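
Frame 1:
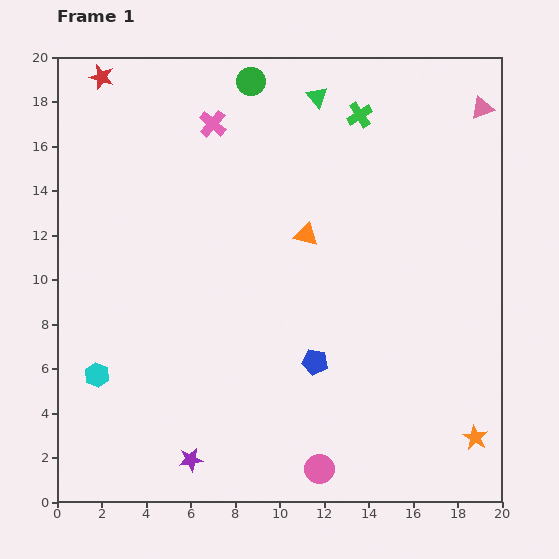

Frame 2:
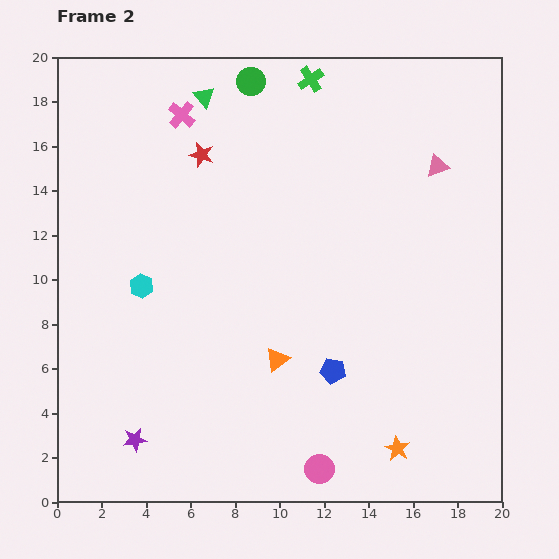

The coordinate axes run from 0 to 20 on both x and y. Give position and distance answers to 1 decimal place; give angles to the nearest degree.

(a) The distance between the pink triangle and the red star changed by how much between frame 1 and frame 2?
-6.6

Distance in frame 1: 17.2. Distance in frame 2: 10.6.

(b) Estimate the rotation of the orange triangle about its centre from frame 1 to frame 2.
51° counter-clockwise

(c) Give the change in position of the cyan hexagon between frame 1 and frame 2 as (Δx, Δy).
(2.0, 4.0)

The cyan hexagon was at (1.8, 5.7) in frame 1 and (3.8, 9.7) in frame 2.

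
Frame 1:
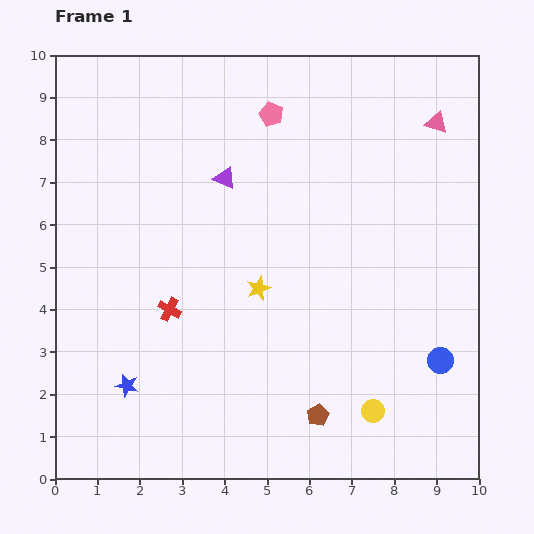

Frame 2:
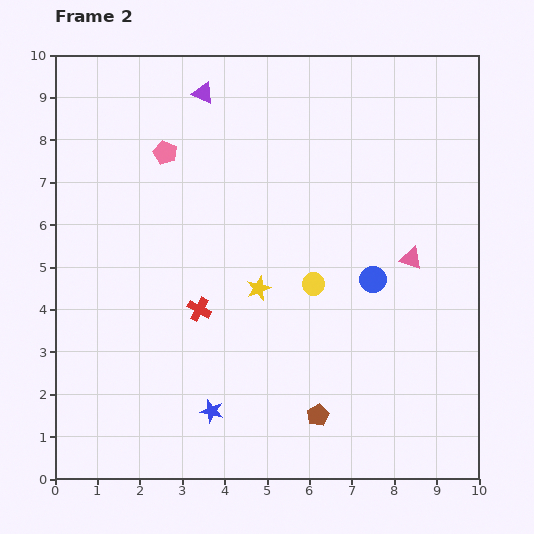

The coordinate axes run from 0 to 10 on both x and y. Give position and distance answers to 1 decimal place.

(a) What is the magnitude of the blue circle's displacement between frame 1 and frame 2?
2.5

The blue circle moved from (9.1, 2.8) to (7.5, 4.7), a distance of √(1.6² + 1.9²) ≈ 2.5.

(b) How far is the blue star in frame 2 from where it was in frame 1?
2.1

The blue star moved from (1.7, 2.2) to (3.7, 1.6), a distance of √(2.0² + 0.6²) ≈ 2.1.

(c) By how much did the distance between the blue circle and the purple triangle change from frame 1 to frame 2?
-0.8

Distance in frame 1: 6.7. Distance in frame 2: 5.9.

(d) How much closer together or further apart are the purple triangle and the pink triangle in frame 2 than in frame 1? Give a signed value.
+1.1

Distance in frame 1: 5.2. Distance in frame 2: 6.3.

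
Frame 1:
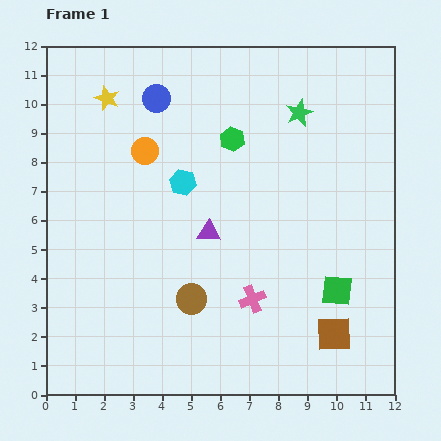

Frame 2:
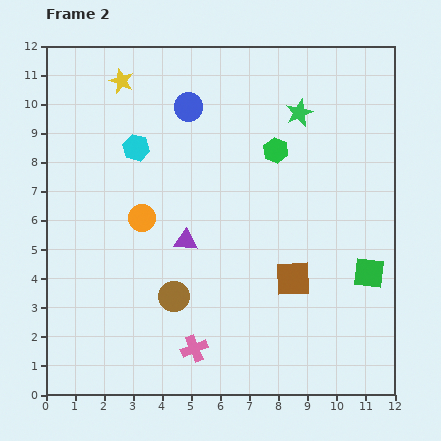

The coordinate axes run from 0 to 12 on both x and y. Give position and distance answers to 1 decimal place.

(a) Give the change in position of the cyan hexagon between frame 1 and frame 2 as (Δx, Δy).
(-1.6, 1.2)

The cyan hexagon was at (4.7, 7.3) in frame 1 and (3.1, 8.5) in frame 2.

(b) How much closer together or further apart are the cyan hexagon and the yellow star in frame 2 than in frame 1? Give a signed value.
-1.5

Distance in frame 1: 3.9. Distance in frame 2: 2.4.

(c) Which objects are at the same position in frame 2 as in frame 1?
the green star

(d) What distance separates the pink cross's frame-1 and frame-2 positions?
2.6

The pink cross moved from (7.1, 3.3) to (5.1, 1.6), a distance of √(2.0² + 1.7²) ≈ 2.6.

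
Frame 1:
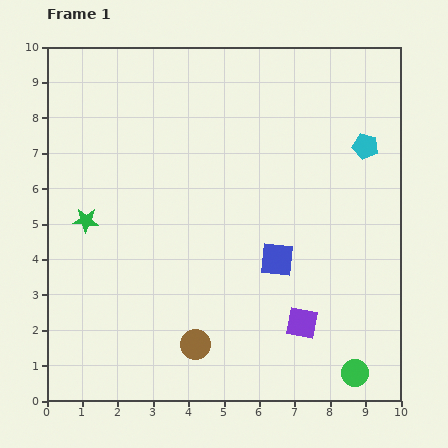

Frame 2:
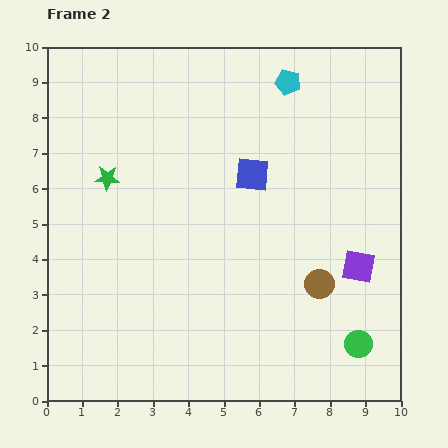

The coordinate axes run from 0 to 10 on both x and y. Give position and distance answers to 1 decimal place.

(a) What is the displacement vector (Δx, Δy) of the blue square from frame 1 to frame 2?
(-0.7, 2.4)

The blue square was at (6.5, 4.0) in frame 1 and (5.8, 6.4) in frame 2.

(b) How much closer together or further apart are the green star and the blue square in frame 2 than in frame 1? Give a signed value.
-1.4

Distance in frame 1: 5.5. Distance in frame 2: 4.1.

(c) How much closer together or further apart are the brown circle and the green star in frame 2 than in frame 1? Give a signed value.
+2.0

Distance in frame 1: 4.7. Distance in frame 2: 6.7.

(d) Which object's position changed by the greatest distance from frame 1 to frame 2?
the brown circle

(moved 3.9; next 2.8)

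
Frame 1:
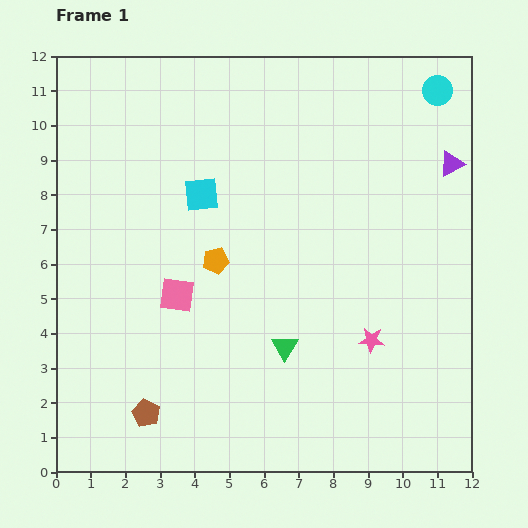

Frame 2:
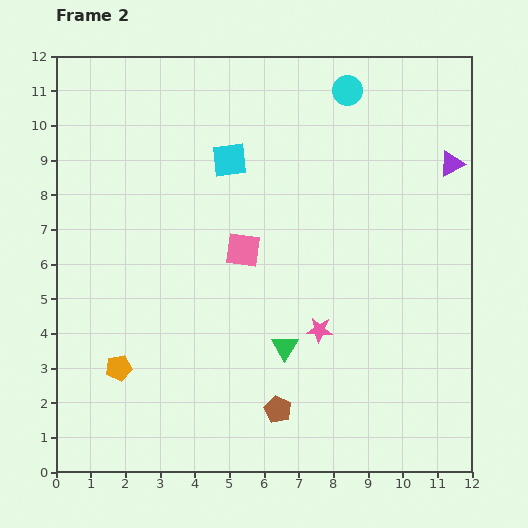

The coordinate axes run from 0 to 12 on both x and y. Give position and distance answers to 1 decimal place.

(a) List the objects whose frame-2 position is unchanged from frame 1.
the green triangle, the purple triangle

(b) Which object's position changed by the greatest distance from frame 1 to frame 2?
the orange pentagon

(moved 4.2; next 3.8)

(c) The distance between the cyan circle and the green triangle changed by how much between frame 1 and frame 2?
-1.0

Distance in frame 1: 8.6. Distance in frame 2: 7.6.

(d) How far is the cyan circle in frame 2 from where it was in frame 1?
2.6

The cyan circle moved from (11.0, 11.0) to (8.4, 11.0), a distance of √(2.6² + 0.0²) ≈ 2.6.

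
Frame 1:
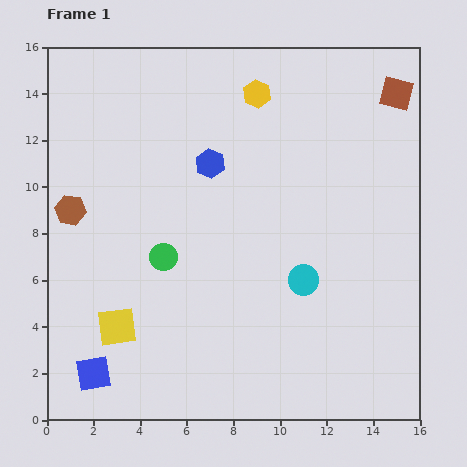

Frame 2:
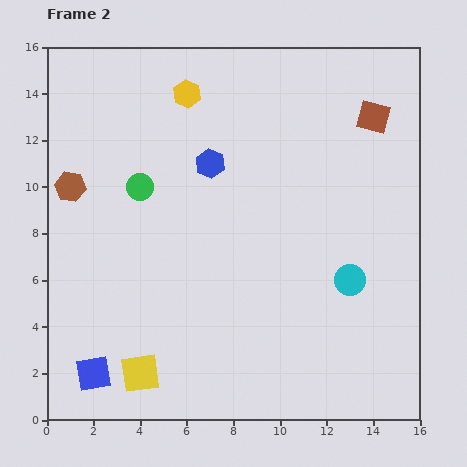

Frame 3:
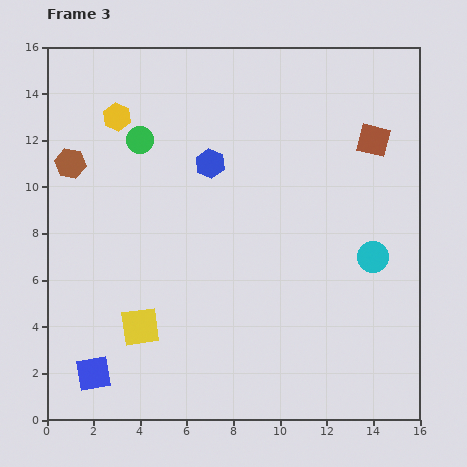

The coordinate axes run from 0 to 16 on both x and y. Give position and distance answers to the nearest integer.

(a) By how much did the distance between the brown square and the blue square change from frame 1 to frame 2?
-2

Distance in frame 1: 18. Distance in frame 2: 16.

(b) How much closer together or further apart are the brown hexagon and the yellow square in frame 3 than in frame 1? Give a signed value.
+3

Distance in frame 1: 5. Distance in frame 3: 8.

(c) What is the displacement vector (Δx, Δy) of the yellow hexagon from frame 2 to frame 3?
(-3, -1)

The yellow hexagon was at (6, 14) in frame 2 and (3, 13) in frame 3.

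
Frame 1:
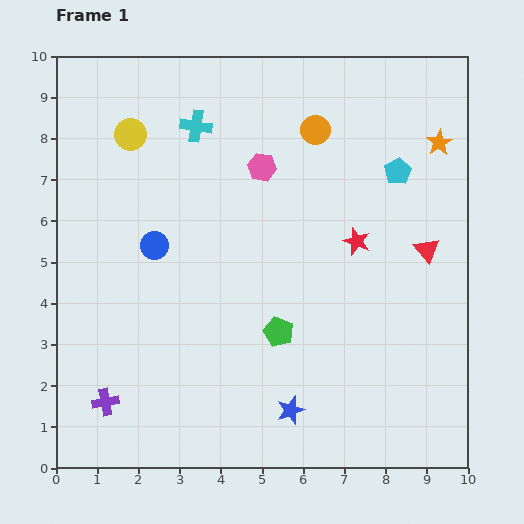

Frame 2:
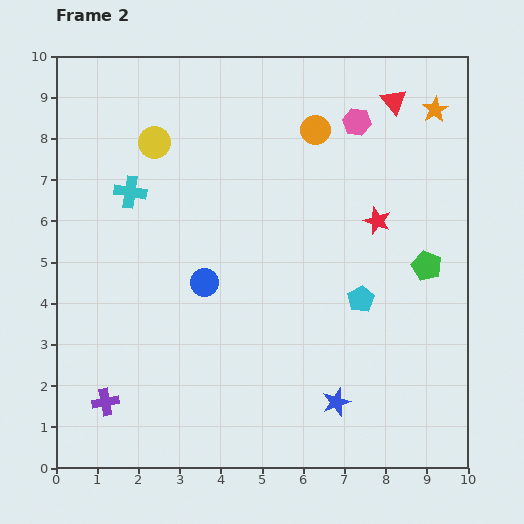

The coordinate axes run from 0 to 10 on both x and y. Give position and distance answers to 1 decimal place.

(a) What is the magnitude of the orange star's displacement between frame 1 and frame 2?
0.8

The orange star moved from (9.3, 7.9) to (9.2, 8.7), a distance of √(0.1² + 0.8²) ≈ 0.8.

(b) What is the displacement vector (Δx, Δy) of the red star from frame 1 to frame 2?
(0.5, 0.5)

The red star was at (7.3, 5.5) in frame 1 and (7.8, 6.0) in frame 2.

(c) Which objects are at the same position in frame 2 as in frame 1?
the purple cross, the orange circle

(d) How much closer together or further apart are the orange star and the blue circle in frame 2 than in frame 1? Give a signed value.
-0.3

Distance in frame 1: 7.3. Distance in frame 2: 7.0.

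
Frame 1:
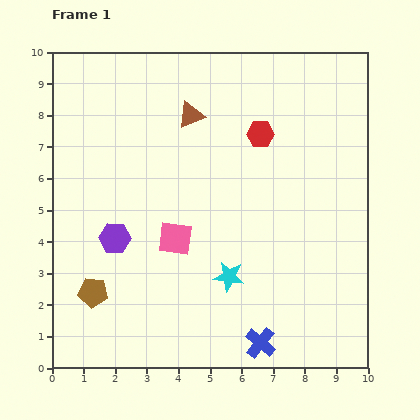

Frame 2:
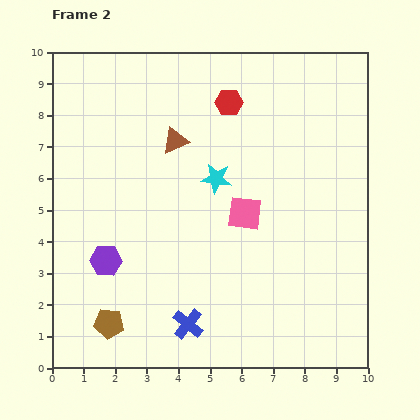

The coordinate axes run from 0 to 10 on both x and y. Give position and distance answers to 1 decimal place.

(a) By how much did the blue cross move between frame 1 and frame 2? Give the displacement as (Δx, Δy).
(-2.3, 0.6)

The blue cross was at (6.6, 0.8) in frame 1 and (4.3, 1.4) in frame 2.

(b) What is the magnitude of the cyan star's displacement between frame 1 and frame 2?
3.1

The cyan star moved from (5.6, 2.9) to (5.2, 6.0), a distance of √(0.4² + 3.1²) ≈ 3.1.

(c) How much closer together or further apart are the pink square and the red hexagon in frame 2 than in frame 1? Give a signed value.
-0.8

Distance in frame 1: 4.3. Distance in frame 2: 3.5.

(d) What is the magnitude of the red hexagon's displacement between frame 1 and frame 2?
1.4

The red hexagon moved from (6.6, 7.4) to (5.6, 8.4), a distance of √(1.0² + 1.0²) ≈ 1.4.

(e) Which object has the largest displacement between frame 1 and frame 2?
the cyan star

(moved 3.1; next 2.4)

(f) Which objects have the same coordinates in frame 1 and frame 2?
none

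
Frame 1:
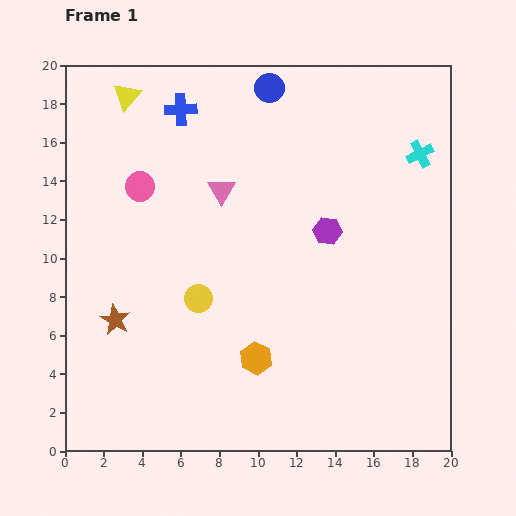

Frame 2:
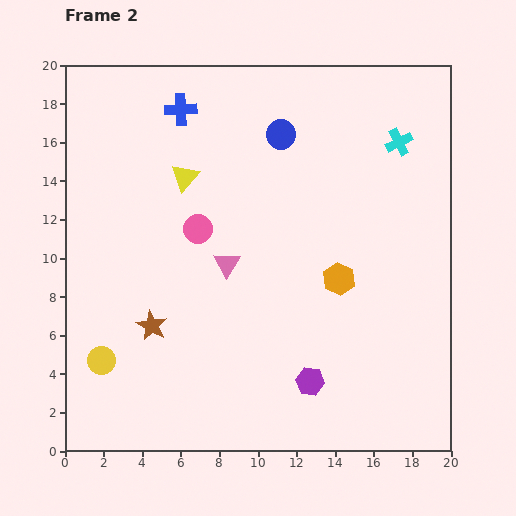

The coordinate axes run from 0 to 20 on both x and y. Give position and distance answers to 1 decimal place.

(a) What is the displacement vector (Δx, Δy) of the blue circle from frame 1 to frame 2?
(0.6, -2.4)

The blue circle was at (10.6, 18.8) in frame 1 and (11.2, 16.4) in frame 2.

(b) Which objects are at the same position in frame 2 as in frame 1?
the blue cross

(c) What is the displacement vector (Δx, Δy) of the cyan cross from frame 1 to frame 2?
(-1.1, 0.6)

The cyan cross was at (18.4, 15.4) in frame 1 and (17.3, 16.0) in frame 2.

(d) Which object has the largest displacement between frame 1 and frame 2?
the purple hexagon

(moved 7.9; next 5.9)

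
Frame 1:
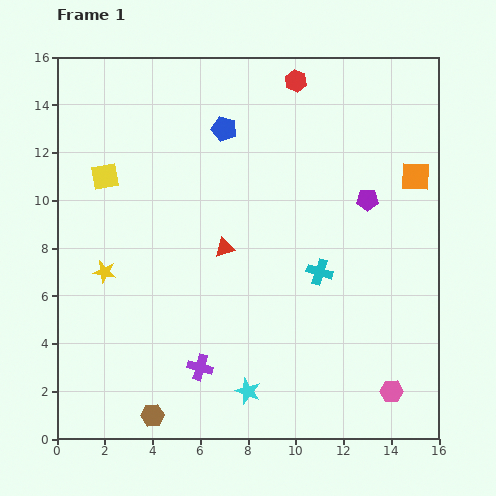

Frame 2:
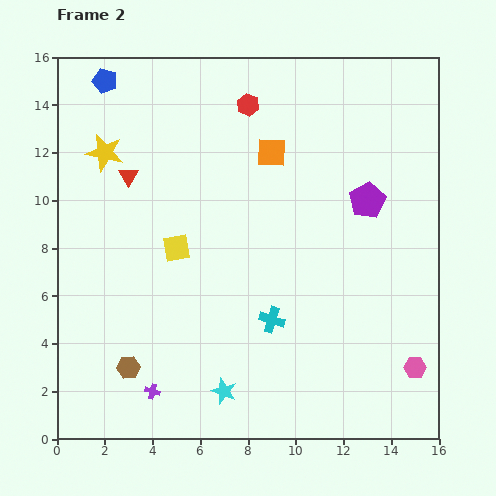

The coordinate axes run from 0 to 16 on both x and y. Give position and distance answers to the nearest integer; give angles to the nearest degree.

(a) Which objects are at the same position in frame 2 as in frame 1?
the purple pentagon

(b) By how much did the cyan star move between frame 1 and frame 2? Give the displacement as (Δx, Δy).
(-1, 0)

The cyan star was at (8, 2) in frame 1 and (7, 2) in frame 2.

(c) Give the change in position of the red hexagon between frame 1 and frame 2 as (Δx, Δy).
(-2, -1)

The red hexagon was at (10, 15) in frame 1 and (8, 14) in frame 2.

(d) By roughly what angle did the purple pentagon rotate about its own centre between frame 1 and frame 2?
29° counter-clockwise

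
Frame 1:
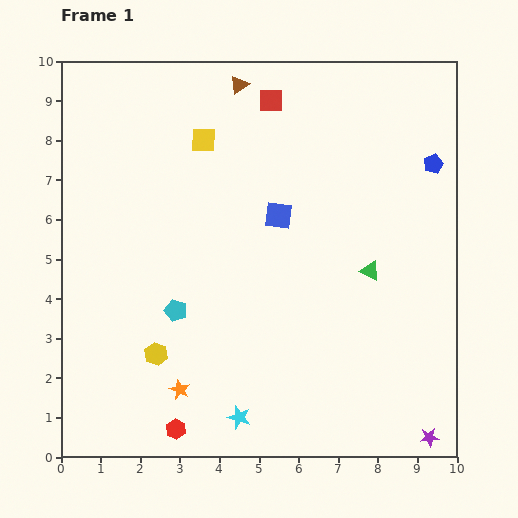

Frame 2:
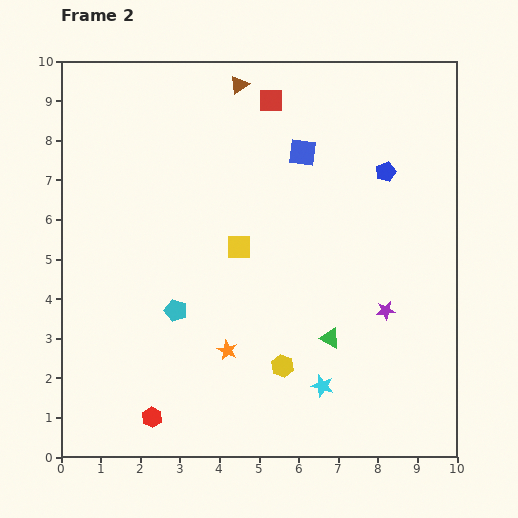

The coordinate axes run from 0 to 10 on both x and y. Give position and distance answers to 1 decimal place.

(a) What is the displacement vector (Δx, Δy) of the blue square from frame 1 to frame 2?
(0.6, 1.6)

The blue square was at (5.5, 6.1) in frame 1 and (6.1, 7.7) in frame 2.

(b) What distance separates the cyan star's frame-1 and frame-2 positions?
2.2

The cyan star moved from (4.5, 1.0) to (6.6, 1.8), a distance of √(2.1² + 0.8²) ≈ 2.2.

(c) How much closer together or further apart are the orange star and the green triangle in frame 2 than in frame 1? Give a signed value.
-3.1

Distance in frame 1: 5.7. Distance in frame 2: 2.6.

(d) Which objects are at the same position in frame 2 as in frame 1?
the red square, the brown triangle, the cyan pentagon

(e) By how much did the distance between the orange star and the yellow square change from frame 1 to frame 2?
-3.7

Distance in frame 1: 6.3. Distance in frame 2: 2.6.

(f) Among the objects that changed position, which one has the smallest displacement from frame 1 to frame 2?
the red hexagon

(moved 0.7)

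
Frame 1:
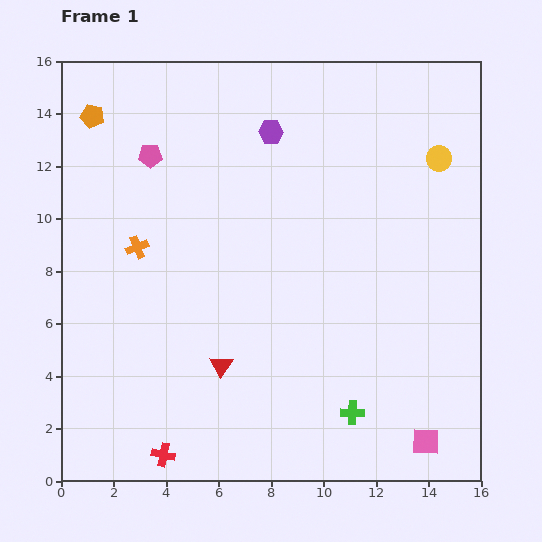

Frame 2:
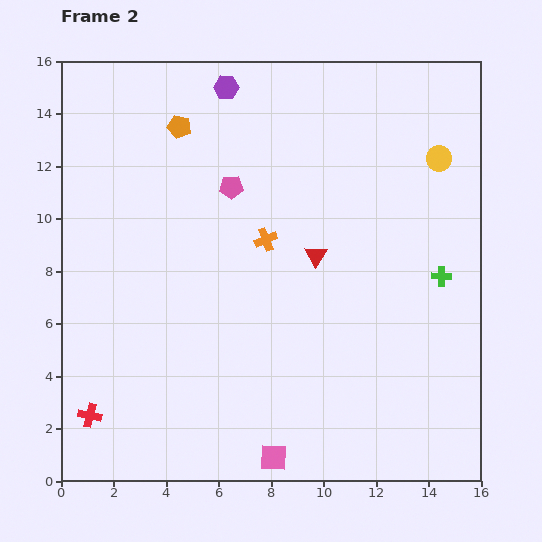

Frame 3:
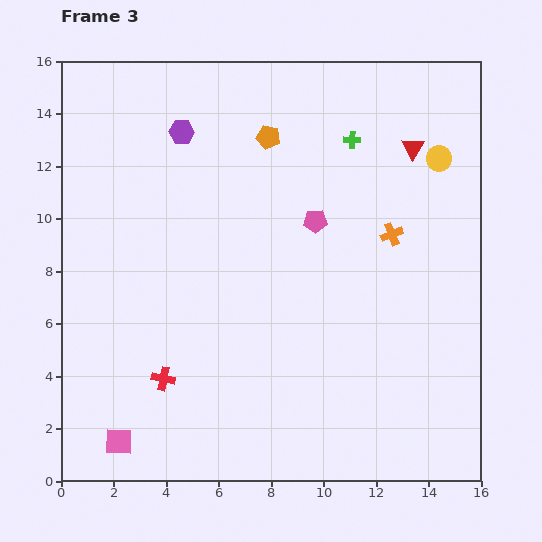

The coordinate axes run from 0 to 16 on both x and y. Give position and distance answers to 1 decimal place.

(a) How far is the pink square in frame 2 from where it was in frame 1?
5.8

The pink square moved from (13.9, 1.5) to (8.1, 0.9), a distance of √(5.8² + 0.6²) ≈ 5.8.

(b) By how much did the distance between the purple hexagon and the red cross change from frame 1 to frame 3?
-3.6

Distance in frame 1: 13.0. Distance in frame 3: 9.4.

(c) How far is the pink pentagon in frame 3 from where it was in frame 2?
3.5

The pink pentagon moved from (6.5, 11.2) to (9.7, 9.9), a distance of √(3.2² + 1.3²) ≈ 3.5.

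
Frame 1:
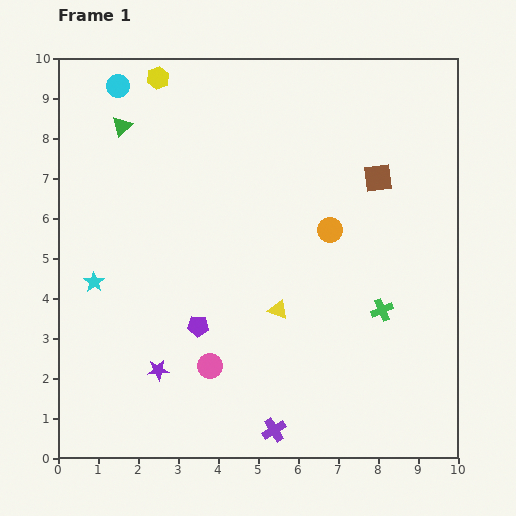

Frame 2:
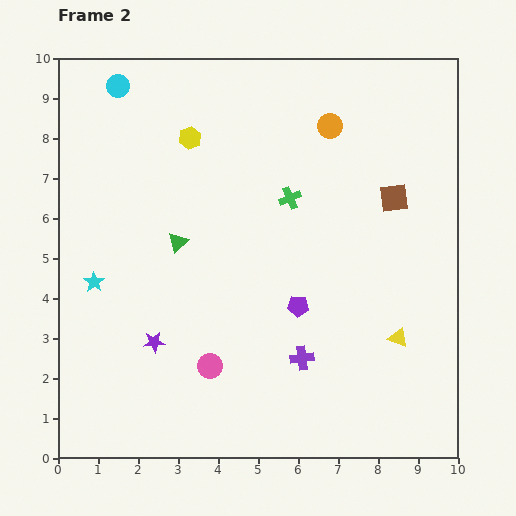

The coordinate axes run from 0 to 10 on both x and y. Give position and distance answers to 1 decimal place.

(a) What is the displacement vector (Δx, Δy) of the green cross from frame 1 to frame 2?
(-2.3, 2.8)

The green cross was at (8.1, 3.7) in frame 1 and (5.8, 6.5) in frame 2.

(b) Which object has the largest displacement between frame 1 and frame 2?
the green cross

(moved 3.6; next 3.2)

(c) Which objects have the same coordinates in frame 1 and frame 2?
the pink circle, the cyan circle, the cyan star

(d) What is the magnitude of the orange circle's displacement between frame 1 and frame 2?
2.6

The orange circle moved from (6.8, 5.7) to (6.8, 8.3), a distance of √(0.0² + 2.6²) ≈ 2.6.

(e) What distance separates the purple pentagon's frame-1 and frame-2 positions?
2.5

The purple pentagon moved from (3.5, 3.3) to (6.0, 3.8), a distance of √(2.5² + 0.5²) ≈ 2.5.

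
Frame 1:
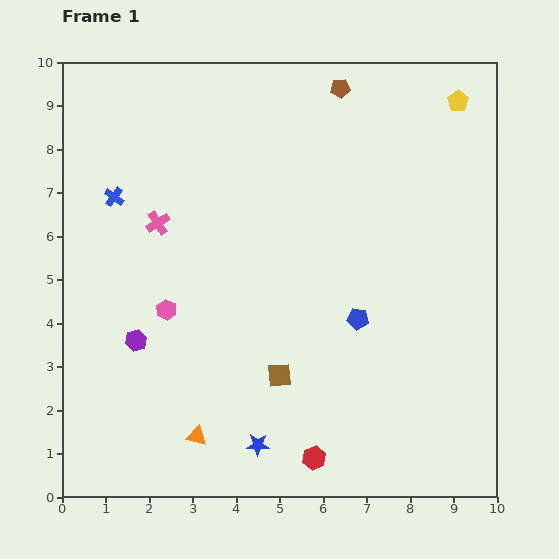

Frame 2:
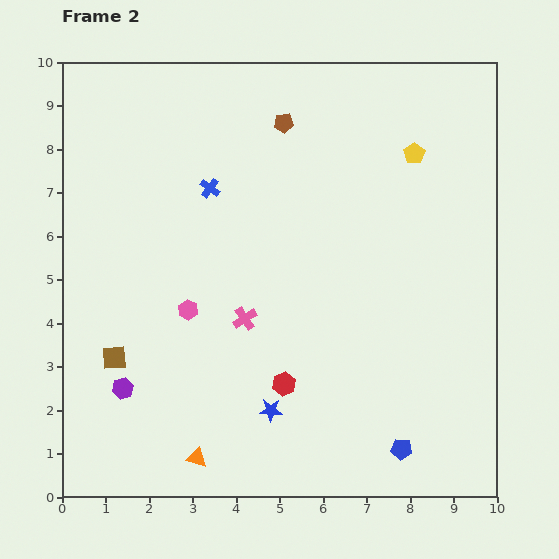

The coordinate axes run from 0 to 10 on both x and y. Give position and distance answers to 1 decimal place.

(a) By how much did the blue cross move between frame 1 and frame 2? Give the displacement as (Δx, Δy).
(2.2, 0.2)

The blue cross was at (1.2, 6.9) in frame 1 and (3.4, 7.1) in frame 2.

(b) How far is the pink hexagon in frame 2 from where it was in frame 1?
0.5

The pink hexagon moved from (2.4, 4.3) to (2.9, 4.3), a distance of √(0.5² + 0.0²) ≈ 0.5.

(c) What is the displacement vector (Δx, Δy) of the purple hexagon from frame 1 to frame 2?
(-0.3, -1.1)

The purple hexagon was at (1.7, 3.6) in frame 1 and (1.4, 2.5) in frame 2.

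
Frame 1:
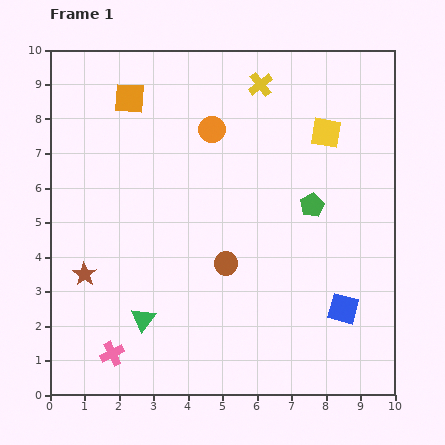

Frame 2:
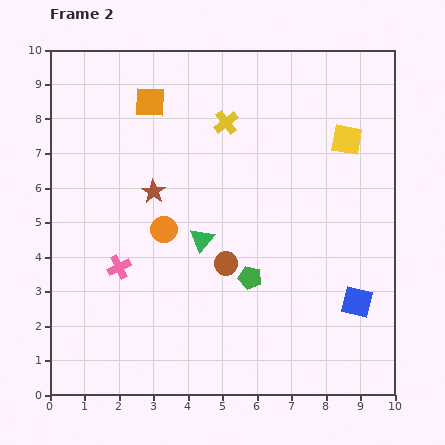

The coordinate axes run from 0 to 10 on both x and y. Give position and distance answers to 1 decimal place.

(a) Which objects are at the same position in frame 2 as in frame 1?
the brown circle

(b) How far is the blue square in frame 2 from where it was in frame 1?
0.4

The blue square moved from (8.5, 2.5) to (8.9, 2.7), a distance of √(0.4² + 0.2²) ≈ 0.4.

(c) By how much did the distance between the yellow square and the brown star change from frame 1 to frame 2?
-2.3

Distance in frame 1: 8.1. Distance in frame 2: 5.8.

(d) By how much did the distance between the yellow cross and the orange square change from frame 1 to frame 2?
-1.5

Distance in frame 1: 3.8. Distance in frame 2: 2.3.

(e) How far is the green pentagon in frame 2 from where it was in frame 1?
2.8

The green pentagon moved from (7.6, 5.5) to (5.8, 3.4), a distance of √(1.8² + 2.1²) ≈ 2.8.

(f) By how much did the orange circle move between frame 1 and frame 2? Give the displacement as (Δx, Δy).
(-1.4, -2.9)

The orange circle was at (4.7, 7.7) in frame 1 and (3.3, 4.8) in frame 2.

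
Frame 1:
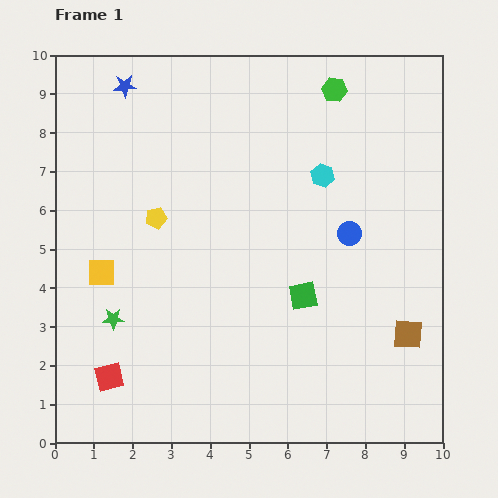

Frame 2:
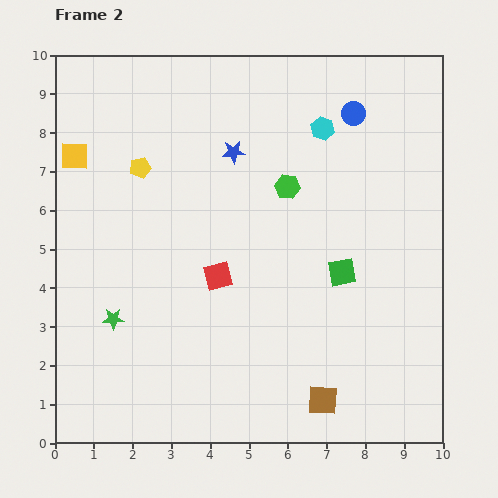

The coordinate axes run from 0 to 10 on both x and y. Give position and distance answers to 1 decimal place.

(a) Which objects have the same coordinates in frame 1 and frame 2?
the green star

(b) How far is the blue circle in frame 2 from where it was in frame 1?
3.1

The blue circle moved from (7.6, 5.4) to (7.7, 8.5), a distance of √(0.1² + 3.1²) ≈ 3.1.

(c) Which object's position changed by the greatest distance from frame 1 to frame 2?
the red square

(moved 3.8; next 3.3)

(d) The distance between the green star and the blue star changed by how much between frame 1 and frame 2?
-0.7

Distance in frame 1: 6.0. Distance in frame 2: 5.3.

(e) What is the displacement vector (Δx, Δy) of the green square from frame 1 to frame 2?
(1.0, 0.6)

The green square was at (6.4, 3.8) in frame 1 and (7.4, 4.4) in frame 2.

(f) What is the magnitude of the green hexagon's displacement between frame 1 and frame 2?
2.8

The green hexagon moved from (7.2, 9.1) to (6.0, 6.6), a distance of √(1.2² + 2.5²) ≈ 2.8.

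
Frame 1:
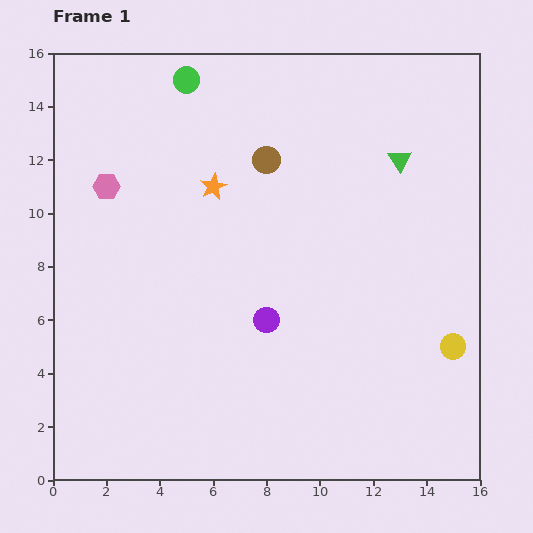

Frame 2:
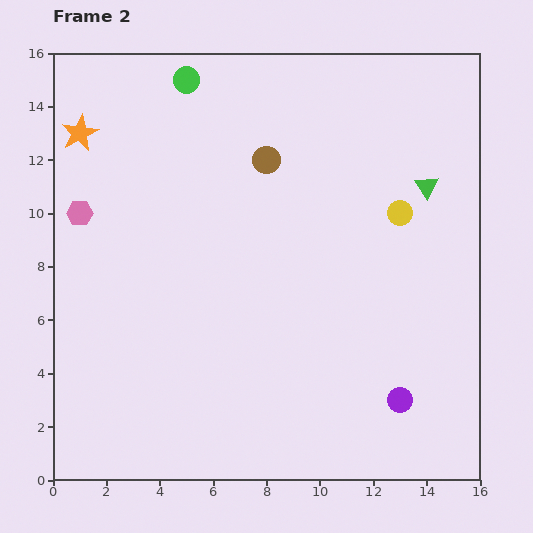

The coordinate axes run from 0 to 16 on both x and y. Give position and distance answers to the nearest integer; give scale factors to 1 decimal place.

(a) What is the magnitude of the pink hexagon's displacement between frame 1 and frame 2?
1

The pink hexagon moved from (2, 11) to (1, 10), a distance of √(1² + 1²) ≈ 1.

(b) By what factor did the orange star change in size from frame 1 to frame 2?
1.4×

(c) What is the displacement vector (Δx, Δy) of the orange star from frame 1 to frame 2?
(-5, 2)

The orange star was at (6, 11) in frame 1 and (1, 13) in frame 2.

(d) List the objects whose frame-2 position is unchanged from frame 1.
the green circle, the brown circle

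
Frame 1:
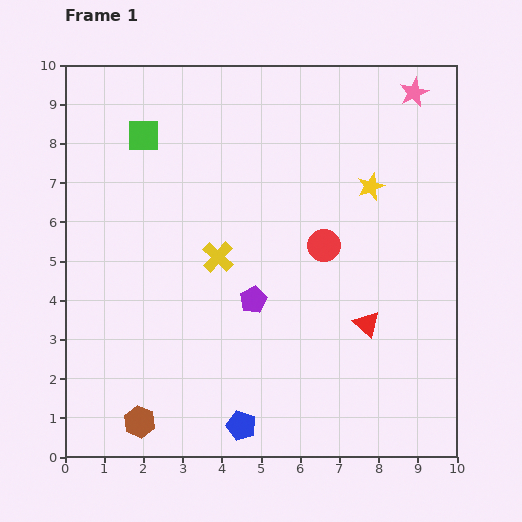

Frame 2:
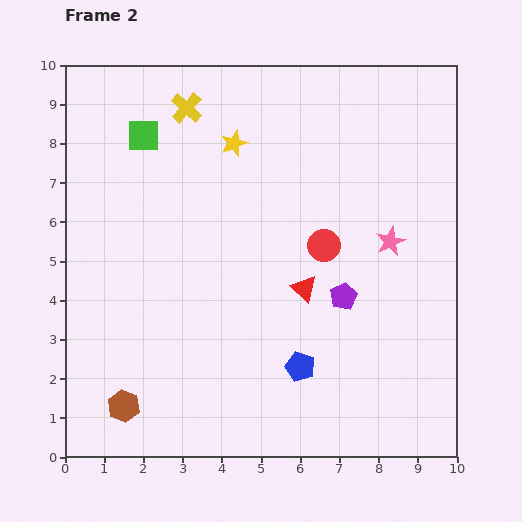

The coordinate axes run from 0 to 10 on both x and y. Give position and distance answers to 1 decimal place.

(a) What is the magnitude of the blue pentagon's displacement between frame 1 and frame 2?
2.1

The blue pentagon moved from (4.5, 0.8) to (6.0, 2.3), a distance of √(1.5² + 1.5²) ≈ 2.1.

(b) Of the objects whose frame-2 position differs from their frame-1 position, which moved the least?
the brown hexagon

(moved 0.6)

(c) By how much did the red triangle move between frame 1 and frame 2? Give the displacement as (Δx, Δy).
(-1.6, 0.9)

The red triangle was at (7.7, 3.4) in frame 1 and (6.1, 4.3) in frame 2.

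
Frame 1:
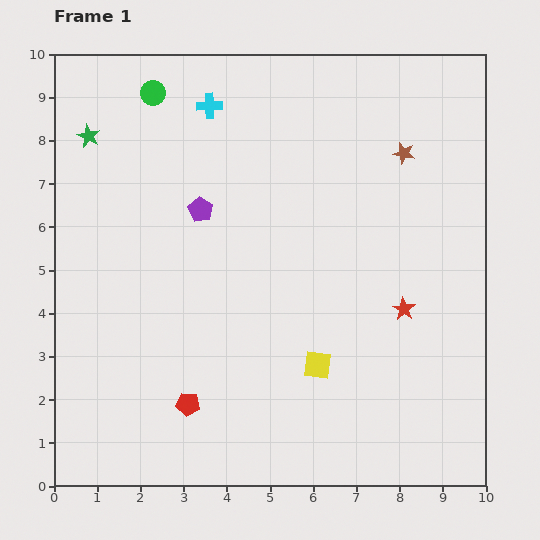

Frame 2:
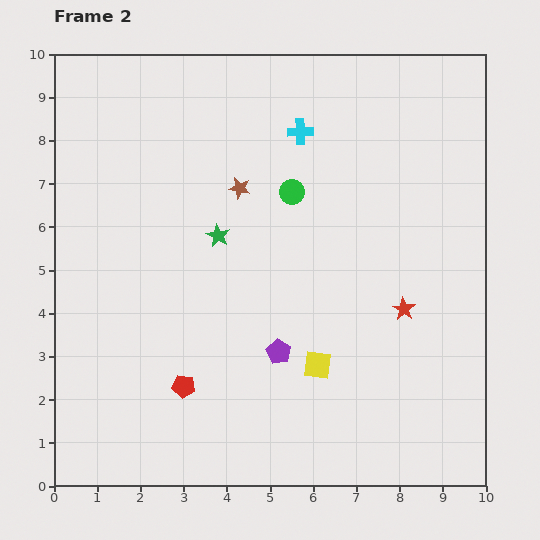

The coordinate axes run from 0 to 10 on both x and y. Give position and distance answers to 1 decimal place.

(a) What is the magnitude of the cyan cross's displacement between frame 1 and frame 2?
2.2

The cyan cross moved from (3.6, 8.8) to (5.7, 8.2), a distance of √(2.1² + 0.6²) ≈ 2.2.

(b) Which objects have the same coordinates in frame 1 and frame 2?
the yellow square, the red star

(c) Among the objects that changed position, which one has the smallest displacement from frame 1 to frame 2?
the red pentagon

(moved 0.4)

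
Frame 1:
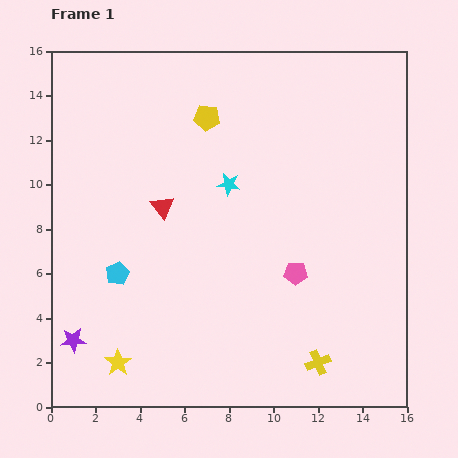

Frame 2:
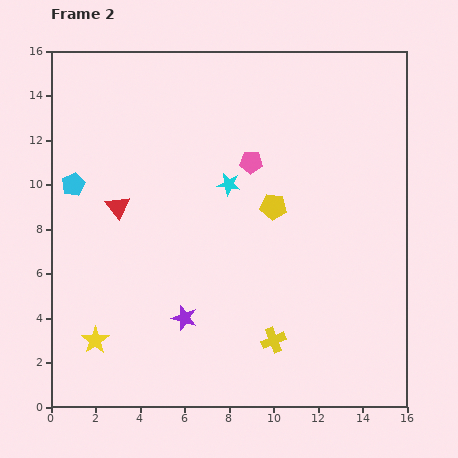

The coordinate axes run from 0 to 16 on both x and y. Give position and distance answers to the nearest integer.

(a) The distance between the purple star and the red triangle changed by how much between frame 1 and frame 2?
-1

Distance in frame 1: 7. Distance in frame 2: 6.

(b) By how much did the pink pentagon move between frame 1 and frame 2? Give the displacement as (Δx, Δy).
(-2, 5)

The pink pentagon was at (11, 6) in frame 1 and (9, 11) in frame 2.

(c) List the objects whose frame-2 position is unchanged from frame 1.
the cyan star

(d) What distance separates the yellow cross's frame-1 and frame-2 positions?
2

The yellow cross moved from (12, 2) to (10, 3), a distance of √(2² + 1²) ≈ 2.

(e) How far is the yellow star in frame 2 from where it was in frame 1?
1

The yellow star moved from (3, 2) to (2, 3), a distance of √(1² + 1²) ≈ 1.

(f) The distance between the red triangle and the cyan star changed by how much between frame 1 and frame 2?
+2

Distance in frame 1: 3. Distance in frame 2: 5.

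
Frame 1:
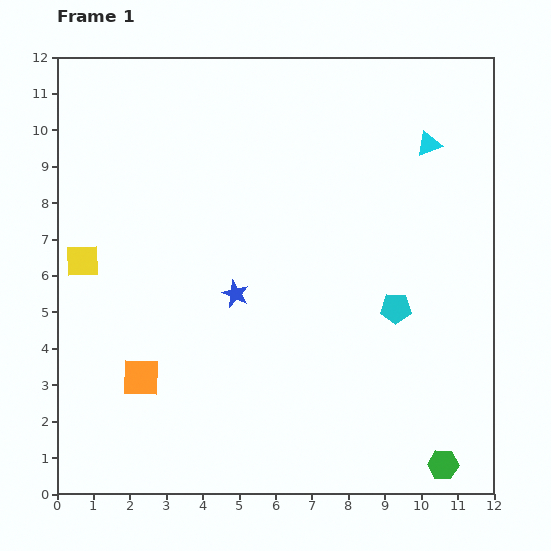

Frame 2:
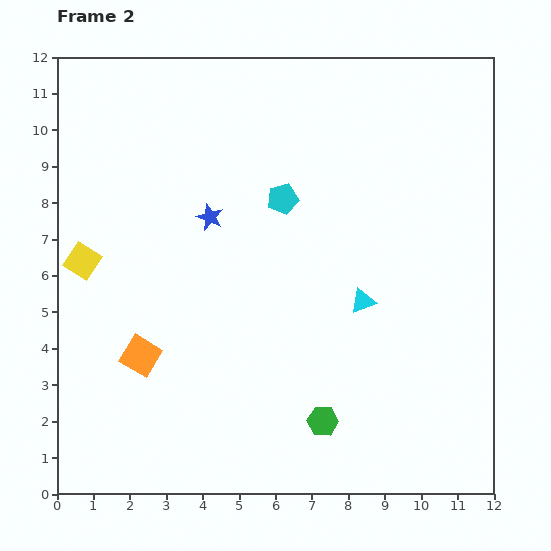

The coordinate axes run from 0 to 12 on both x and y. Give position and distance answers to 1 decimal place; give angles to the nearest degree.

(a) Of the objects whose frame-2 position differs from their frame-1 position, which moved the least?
the orange square

(moved 0.6)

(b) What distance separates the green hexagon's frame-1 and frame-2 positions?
3.5

The green hexagon moved from (10.6, 0.8) to (7.3, 2.0), a distance of √(3.3² + 1.2²) ≈ 3.5.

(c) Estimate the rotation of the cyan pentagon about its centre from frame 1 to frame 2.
15° counter-clockwise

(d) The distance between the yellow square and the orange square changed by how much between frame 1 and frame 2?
-0.5

Distance in frame 1: 3.6. Distance in frame 2: 3.1.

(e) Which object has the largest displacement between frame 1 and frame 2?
the cyan triangle

(moved 4.7; next 4.3)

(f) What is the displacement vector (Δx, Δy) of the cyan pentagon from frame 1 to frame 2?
(-3.1, 3.0)

The cyan pentagon was at (9.3, 5.1) in frame 1 and (6.2, 8.1) in frame 2.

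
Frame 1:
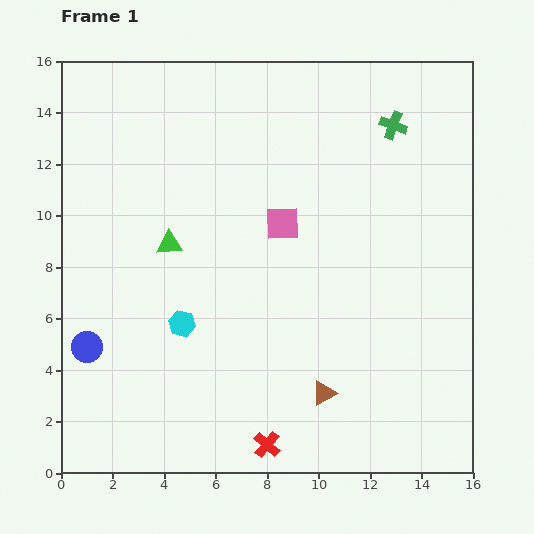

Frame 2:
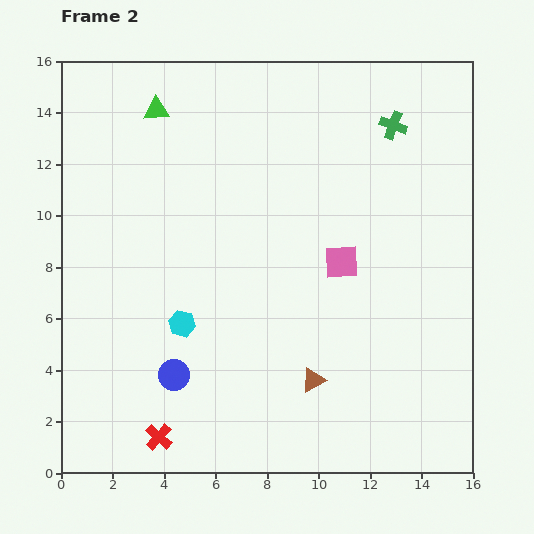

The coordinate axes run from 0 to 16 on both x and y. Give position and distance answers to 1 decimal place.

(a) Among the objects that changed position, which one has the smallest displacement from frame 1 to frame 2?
the brown triangle

(moved 0.6)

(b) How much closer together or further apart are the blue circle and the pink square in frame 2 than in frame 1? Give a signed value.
-1.2

Distance in frame 1: 9.0. Distance in frame 2: 7.8.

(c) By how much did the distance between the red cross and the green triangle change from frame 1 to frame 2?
+4.0

Distance in frame 1: 8.7. Distance in frame 2: 12.7.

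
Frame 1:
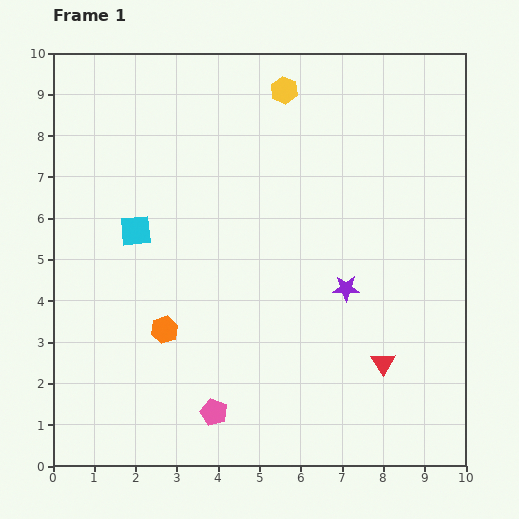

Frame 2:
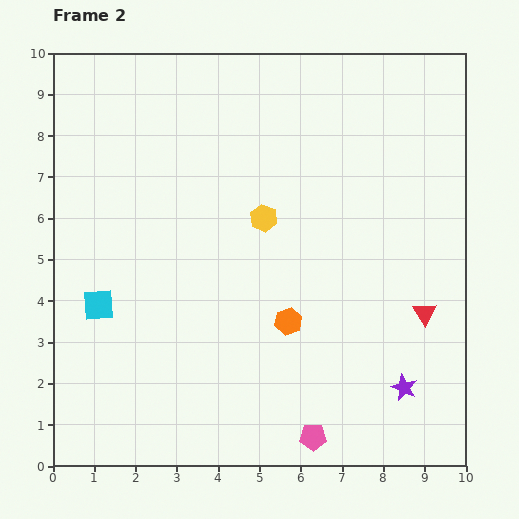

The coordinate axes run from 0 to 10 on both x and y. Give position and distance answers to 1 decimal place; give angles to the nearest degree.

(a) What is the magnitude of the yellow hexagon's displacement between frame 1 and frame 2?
3.1

The yellow hexagon moved from (5.6, 9.1) to (5.1, 6.0), a distance of √(0.5² + 3.1²) ≈ 3.1.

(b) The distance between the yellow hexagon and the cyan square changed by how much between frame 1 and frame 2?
-0.5

Distance in frame 1: 5.0. Distance in frame 2: 4.5.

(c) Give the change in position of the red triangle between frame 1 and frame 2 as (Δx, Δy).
(1.0, 1.2)

The red triangle was at (8.0, 2.5) in frame 1 and (9.0, 3.7) in frame 2.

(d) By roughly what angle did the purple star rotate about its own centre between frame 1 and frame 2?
25° clockwise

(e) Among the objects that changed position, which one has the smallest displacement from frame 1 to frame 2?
the red triangle

(moved 1.6)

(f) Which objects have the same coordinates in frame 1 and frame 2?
none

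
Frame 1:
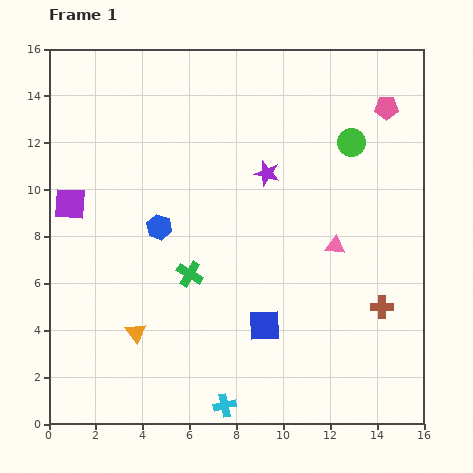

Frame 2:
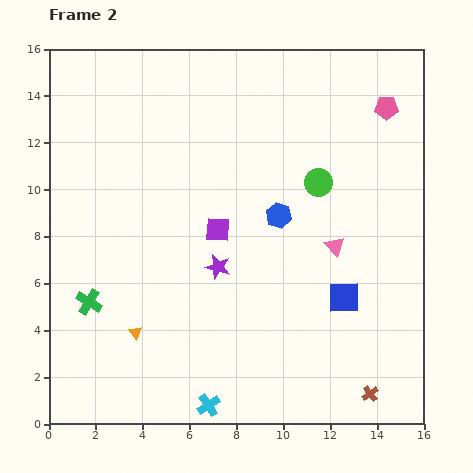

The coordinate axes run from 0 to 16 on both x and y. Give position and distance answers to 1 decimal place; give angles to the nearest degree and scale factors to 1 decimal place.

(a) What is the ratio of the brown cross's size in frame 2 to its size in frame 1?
0.7×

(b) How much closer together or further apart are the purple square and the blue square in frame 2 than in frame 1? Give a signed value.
-3.7

Distance in frame 1: 9.8. Distance in frame 2: 6.1.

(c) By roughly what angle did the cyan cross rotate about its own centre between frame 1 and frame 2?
21° counter-clockwise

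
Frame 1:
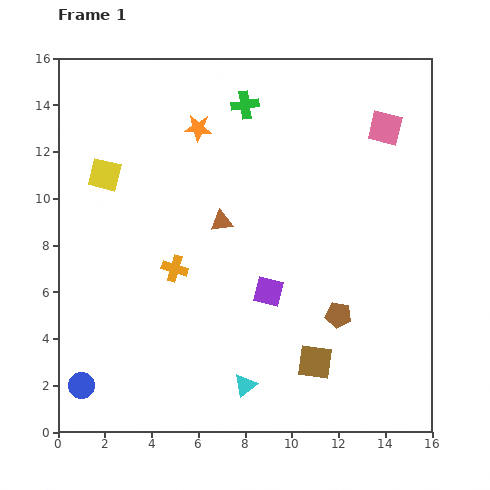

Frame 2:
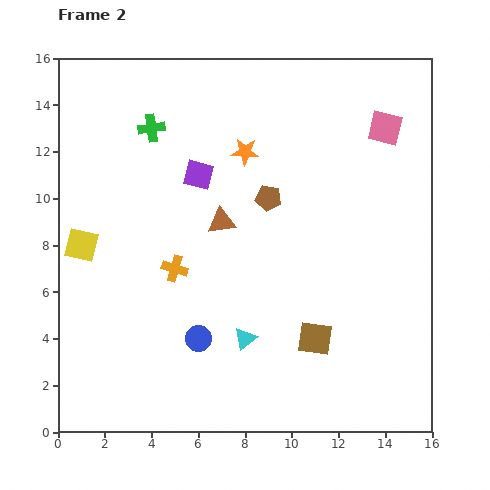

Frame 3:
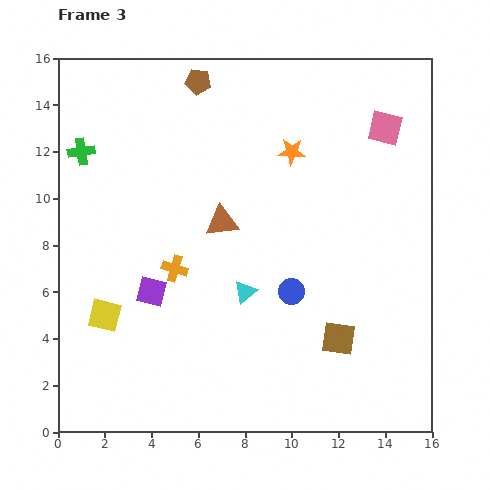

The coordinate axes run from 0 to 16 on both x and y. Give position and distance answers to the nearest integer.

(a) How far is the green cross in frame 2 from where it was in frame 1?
4

The green cross moved from (8, 14) to (4, 13), a distance of √(4² + 1²) ≈ 4.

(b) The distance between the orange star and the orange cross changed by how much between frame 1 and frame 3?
+1

Distance in frame 1: 6. Distance in frame 3: 7.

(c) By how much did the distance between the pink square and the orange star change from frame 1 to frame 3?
-4

Distance in frame 1: 8. Distance in frame 3: 4.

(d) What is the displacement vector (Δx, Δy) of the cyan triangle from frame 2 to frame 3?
(0, 2)

The cyan triangle was at (8, 4) in frame 2 and (8, 6) in frame 3.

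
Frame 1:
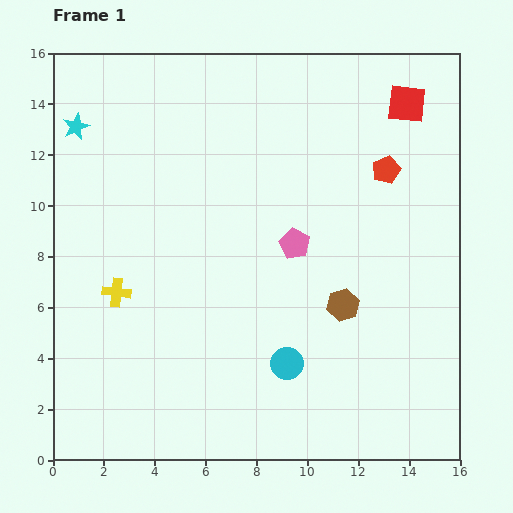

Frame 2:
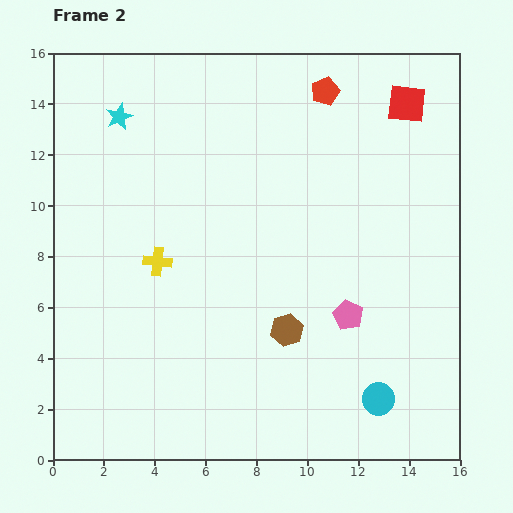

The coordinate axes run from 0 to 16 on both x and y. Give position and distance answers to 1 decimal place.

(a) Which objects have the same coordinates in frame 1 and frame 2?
the red square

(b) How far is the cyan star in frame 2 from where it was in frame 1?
1.7

The cyan star moved from (0.9, 13.1) to (2.6, 13.5), a distance of √(1.7² + 0.4²) ≈ 1.7.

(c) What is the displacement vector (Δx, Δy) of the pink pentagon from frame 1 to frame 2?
(2.1, -2.8)

The pink pentagon was at (9.5, 8.5) in frame 1 and (11.6, 5.7) in frame 2.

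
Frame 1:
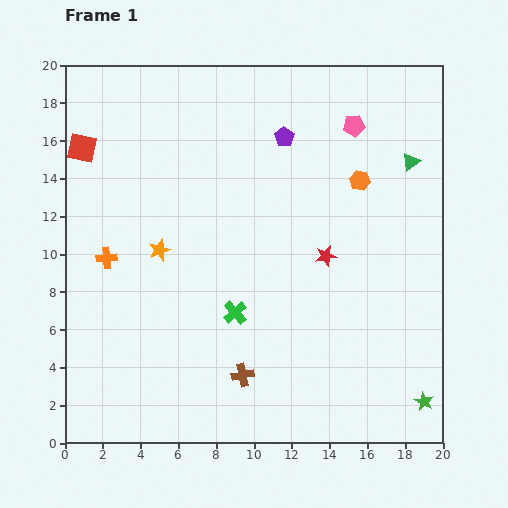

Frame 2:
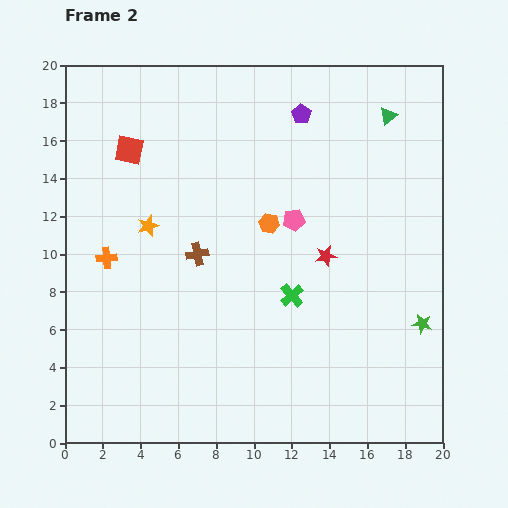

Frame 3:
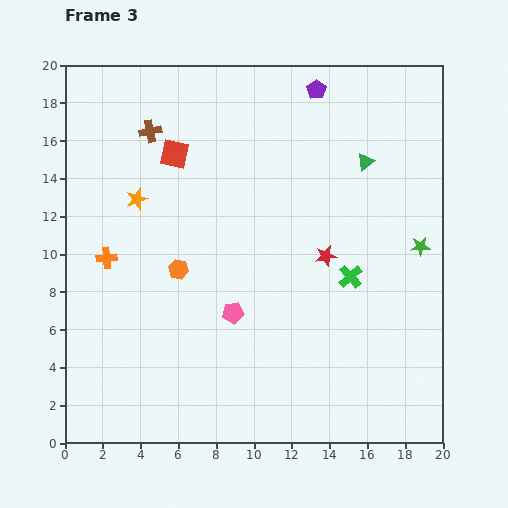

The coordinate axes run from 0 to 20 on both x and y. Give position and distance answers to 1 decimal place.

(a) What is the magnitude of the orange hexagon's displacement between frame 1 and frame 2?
5.3

The orange hexagon moved from (15.6, 13.9) to (10.8, 11.6), a distance of √(4.8² + 2.3²) ≈ 5.3.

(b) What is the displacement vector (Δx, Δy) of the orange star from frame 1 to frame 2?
(-0.6, 1.3)

The orange star was at (5.0, 10.2) in frame 1 and (4.4, 11.5) in frame 2.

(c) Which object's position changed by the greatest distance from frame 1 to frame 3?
the brown cross

(moved 13.8; next 11.8)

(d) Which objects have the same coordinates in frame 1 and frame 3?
the red star, the orange cross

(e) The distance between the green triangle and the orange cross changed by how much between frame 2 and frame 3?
-2.1

Distance in frame 2: 16.7. Distance in frame 3: 14.6.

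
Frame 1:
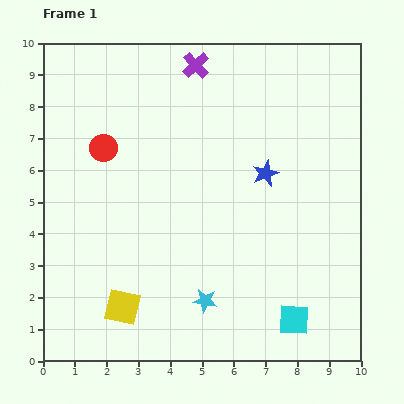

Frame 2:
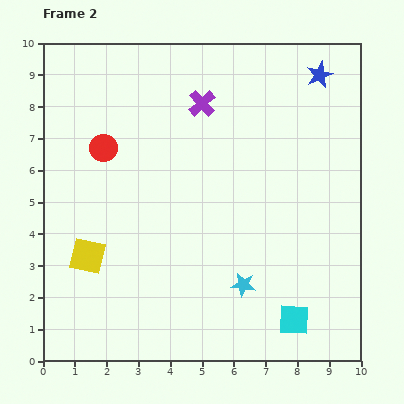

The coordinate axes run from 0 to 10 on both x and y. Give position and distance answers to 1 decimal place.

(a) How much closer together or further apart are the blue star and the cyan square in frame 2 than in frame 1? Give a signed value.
+3.0

Distance in frame 1: 4.7. Distance in frame 2: 7.7.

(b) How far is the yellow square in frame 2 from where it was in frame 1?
1.9

The yellow square moved from (2.5, 1.7) to (1.4, 3.3), a distance of √(1.1² + 1.6²) ≈ 1.9.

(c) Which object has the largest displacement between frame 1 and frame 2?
the blue star

(moved 3.5; next 1.9)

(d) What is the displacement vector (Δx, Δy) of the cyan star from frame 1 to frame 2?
(1.2, 0.5)

The cyan star was at (5.1, 1.9) in frame 1 and (6.3, 2.4) in frame 2.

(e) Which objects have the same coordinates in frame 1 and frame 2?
the cyan square, the red circle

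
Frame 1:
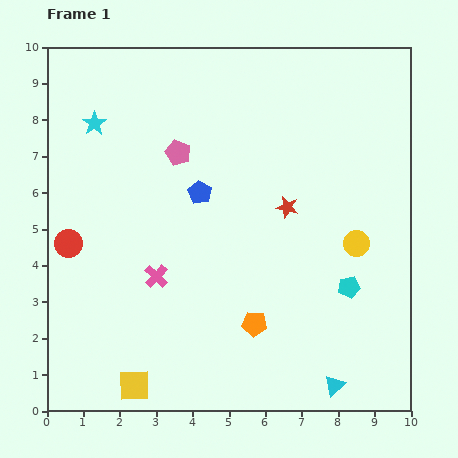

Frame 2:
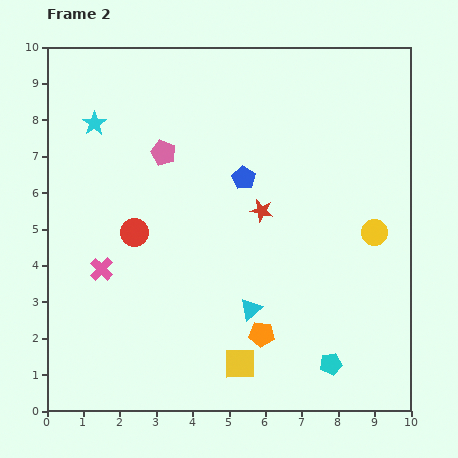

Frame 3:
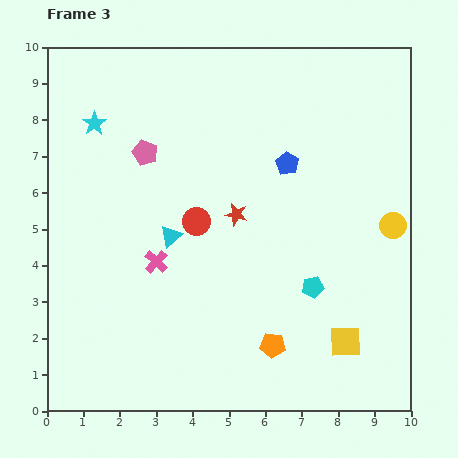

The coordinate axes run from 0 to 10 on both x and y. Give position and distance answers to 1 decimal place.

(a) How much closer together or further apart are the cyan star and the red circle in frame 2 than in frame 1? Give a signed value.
-0.2

Distance in frame 1: 3.4. Distance in frame 2: 3.2.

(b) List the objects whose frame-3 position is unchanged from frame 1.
the cyan star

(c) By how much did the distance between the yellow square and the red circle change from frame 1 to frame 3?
+1.0

Distance in frame 1: 4.3. Distance in frame 3: 5.3.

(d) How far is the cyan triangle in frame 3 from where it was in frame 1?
6.1

The cyan triangle moved from (7.9, 0.7) to (3.4, 4.8), a distance of √(4.5² + 4.1²) ≈ 6.1.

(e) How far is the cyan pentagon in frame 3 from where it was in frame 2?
2.2

The cyan pentagon moved from (7.8, 1.3) to (7.3, 3.4), a distance of √(0.5² + 2.1²) ≈ 2.2.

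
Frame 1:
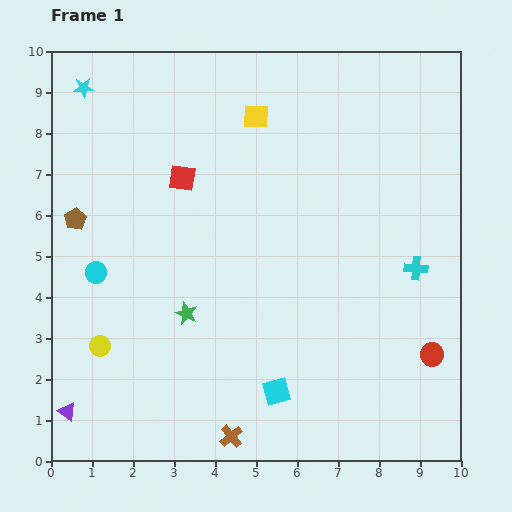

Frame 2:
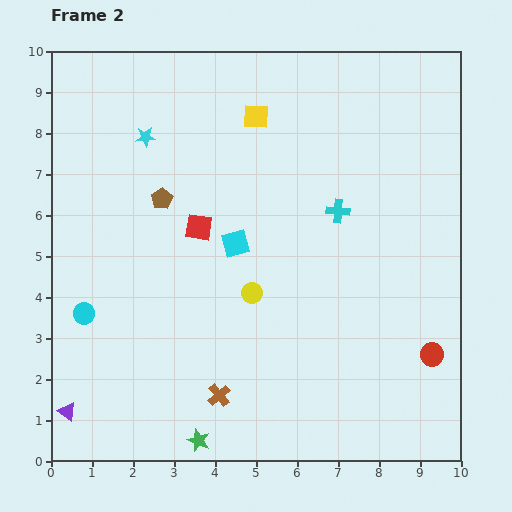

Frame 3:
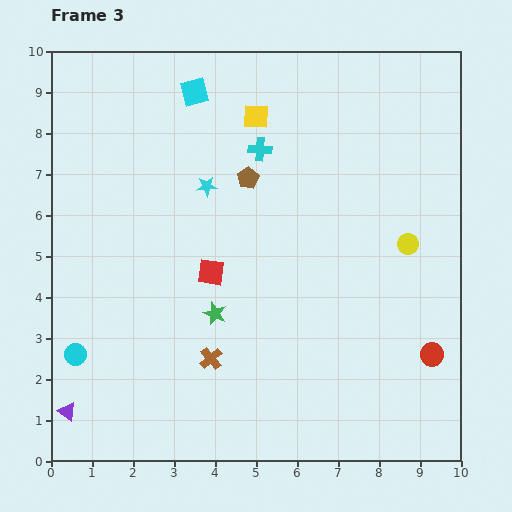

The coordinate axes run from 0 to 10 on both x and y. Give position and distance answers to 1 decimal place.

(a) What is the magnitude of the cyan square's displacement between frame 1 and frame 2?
3.7

The cyan square moved from (5.5, 1.7) to (4.5, 5.3), a distance of √(1.0² + 3.6²) ≈ 3.7.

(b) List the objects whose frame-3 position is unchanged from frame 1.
the red circle, the yellow square, the purple triangle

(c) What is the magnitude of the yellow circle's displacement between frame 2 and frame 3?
4.0

The yellow circle moved from (4.9, 4.1) to (8.7, 5.3), a distance of √(3.8² + 1.2²) ≈ 4.0.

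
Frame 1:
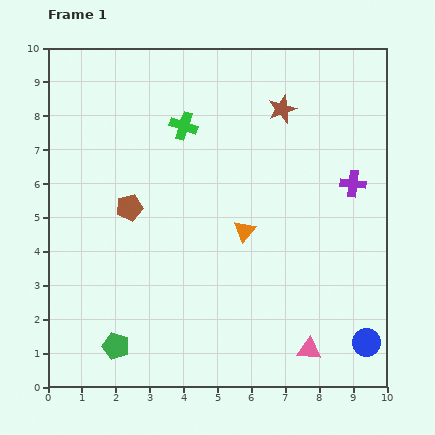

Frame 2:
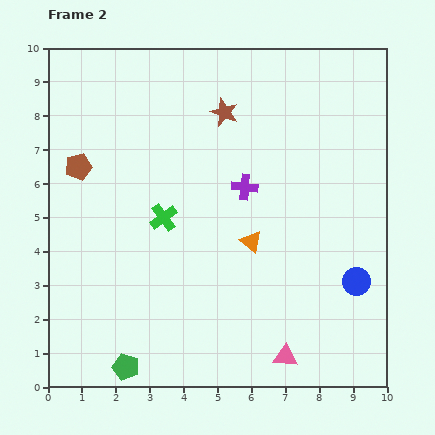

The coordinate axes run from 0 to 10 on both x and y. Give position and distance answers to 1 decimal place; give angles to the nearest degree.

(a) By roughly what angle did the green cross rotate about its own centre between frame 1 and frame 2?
35° clockwise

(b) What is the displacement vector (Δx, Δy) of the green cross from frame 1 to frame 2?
(-0.6, -2.7)

The green cross was at (4.0, 7.7) in frame 1 and (3.4, 5.0) in frame 2.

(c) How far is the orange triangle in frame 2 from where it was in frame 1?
0.4

The orange triangle moved from (5.8, 4.6) to (6.0, 4.3), a distance of √(0.2² + 0.3²) ≈ 0.4.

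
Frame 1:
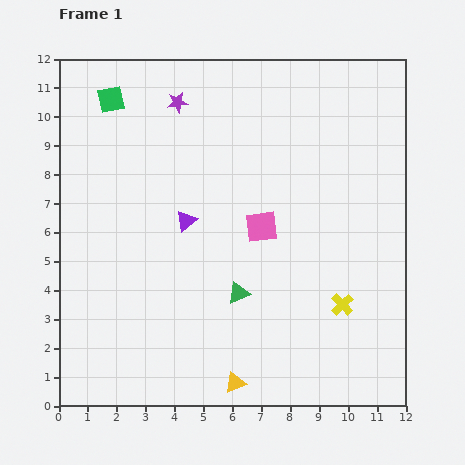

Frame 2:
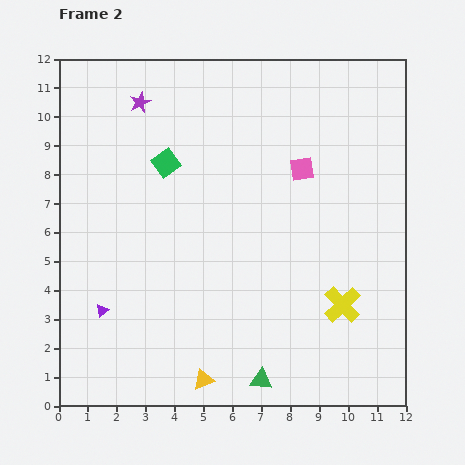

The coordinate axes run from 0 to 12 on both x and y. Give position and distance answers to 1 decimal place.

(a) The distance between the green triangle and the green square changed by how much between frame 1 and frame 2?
+0.2

Distance in frame 1: 8.0. Distance in frame 2: 8.2.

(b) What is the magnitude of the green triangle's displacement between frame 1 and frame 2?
3.1

The green triangle moved from (6.2, 3.9) to (7.0, 0.9), a distance of √(0.8² + 3.0²) ≈ 3.1.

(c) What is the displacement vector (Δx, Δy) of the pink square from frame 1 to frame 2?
(1.4, 2.0)

The pink square was at (7.0, 6.2) in frame 1 and (8.4, 8.2) in frame 2.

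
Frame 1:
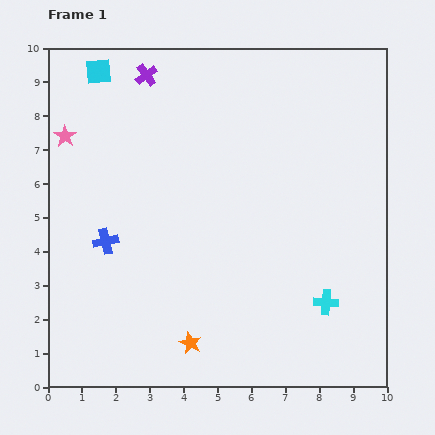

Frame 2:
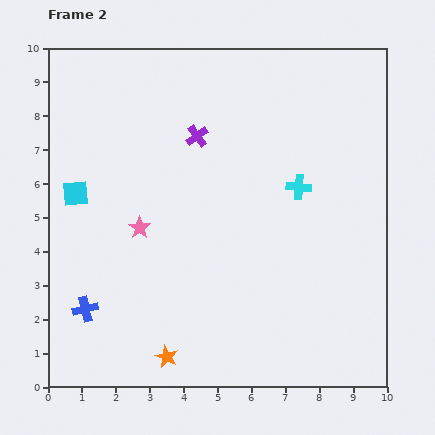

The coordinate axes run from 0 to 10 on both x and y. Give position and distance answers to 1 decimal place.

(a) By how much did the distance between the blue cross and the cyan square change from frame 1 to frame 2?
-1.6

Distance in frame 1: 5.0. Distance in frame 2: 3.4.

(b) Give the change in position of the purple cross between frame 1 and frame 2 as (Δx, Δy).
(1.5, -1.8)

The purple cross was at (2.9, 9.2) in frame 1 and (4.4, 7.4) in frame 2.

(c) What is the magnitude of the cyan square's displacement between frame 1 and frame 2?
3.7

The cyan square moved from (1.5, 9.3) to (0.8, 5.7), a distance of √(0.7² + 3.6²) ≈ 3.7.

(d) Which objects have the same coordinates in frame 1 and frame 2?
none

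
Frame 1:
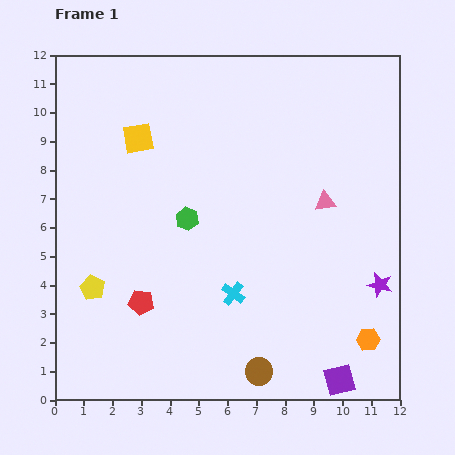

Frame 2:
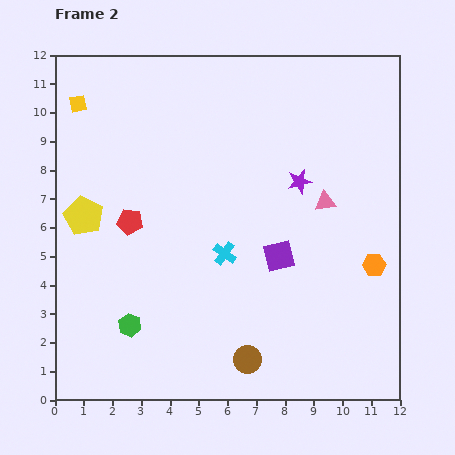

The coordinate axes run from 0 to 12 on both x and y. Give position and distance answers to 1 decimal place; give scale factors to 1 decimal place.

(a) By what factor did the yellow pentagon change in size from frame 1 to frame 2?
1.6×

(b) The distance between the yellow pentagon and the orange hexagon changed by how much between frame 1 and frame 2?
+0.4

Distance in frame 1: 9.8. Distance in frame 2: 10.2.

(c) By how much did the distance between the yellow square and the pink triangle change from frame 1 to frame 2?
+2.3

Distance in frame 1: 6.9. Distance in frame 2: 9.2.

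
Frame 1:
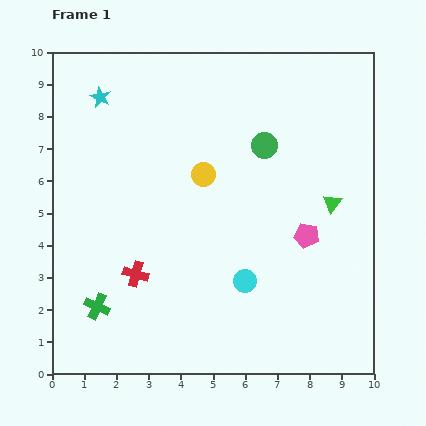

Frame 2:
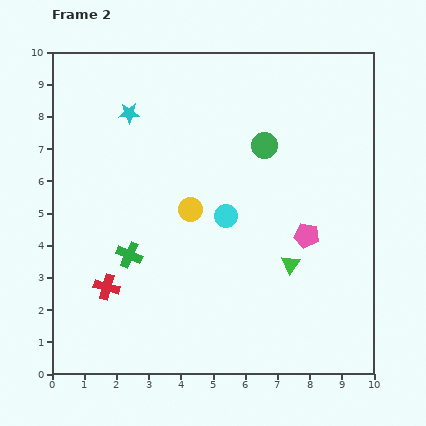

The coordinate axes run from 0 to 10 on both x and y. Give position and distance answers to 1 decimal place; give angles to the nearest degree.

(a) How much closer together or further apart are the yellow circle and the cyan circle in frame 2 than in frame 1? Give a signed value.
-2.4

Distance in frame 1: 3.5. Distance in frame 2: 1.1.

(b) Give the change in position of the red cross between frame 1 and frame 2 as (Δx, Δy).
(-0.9, -0.4)

The red cross was at (2.6, 3.1) in frame 1 and (1.7, 2.7) in frame 2.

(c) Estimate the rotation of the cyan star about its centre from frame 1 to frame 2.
29° counter-clockwise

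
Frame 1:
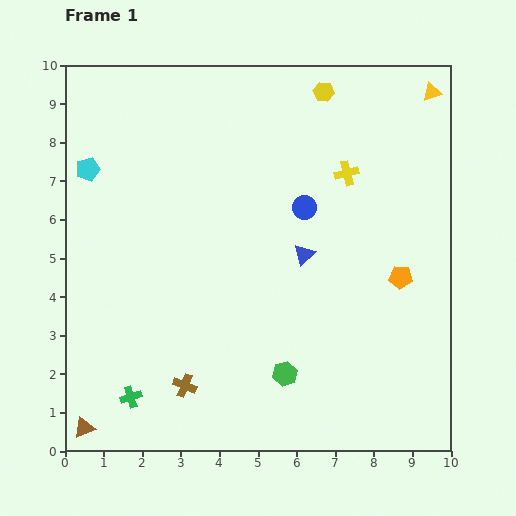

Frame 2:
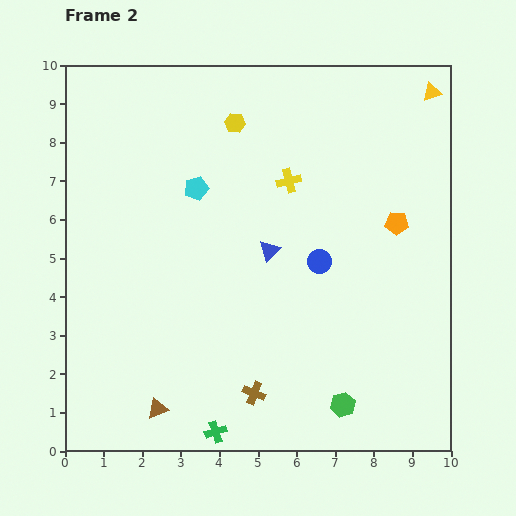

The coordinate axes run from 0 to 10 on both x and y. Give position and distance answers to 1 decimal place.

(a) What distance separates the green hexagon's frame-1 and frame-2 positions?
1.7

The green hexagon moved from (5.7, 2.0) to (7.2, 1.2), a distance of √(1.5² + 0.8²) ≈ 1.7.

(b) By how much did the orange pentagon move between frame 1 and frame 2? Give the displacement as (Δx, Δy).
(-0.1, 1.4)

The orange pentagon was at (8.7, 4.5) in frame 1 and (8.6, 5.9) in frame 2.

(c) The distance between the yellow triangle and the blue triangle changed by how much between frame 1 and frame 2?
+0.6

Distance in frame 1: 5.3. Distance in frame 2: 5.9.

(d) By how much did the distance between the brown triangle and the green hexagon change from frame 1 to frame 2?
-0.6

Distance in frame 1: 5.4. Distance in frame 2: 4.8.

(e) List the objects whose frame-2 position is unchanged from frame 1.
the yellow triangle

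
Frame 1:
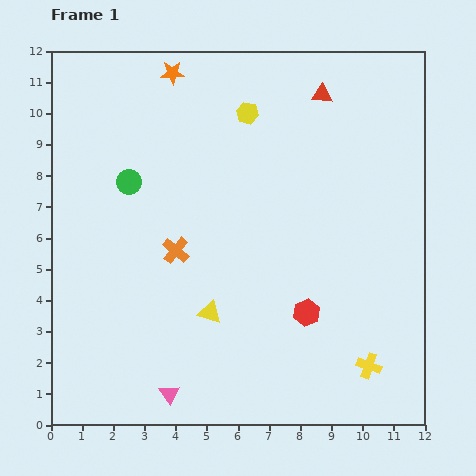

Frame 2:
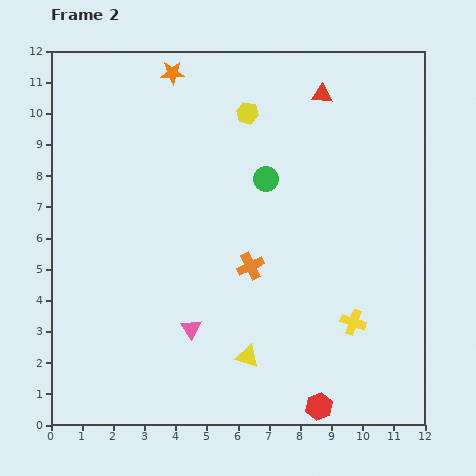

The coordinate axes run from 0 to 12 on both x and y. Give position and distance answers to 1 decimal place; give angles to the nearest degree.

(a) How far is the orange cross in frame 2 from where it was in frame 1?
2.5

The orange cross moved from (4.0, 5.6) to (6.4, 5.1), a distance of √(2.4² + 0.5²) ≈ 2.5.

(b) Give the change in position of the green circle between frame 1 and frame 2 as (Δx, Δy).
(4.4, 0.1)

The green circle was at (2.5, 7.8) in frame 1 and (6.9, 7.9) in frame 2.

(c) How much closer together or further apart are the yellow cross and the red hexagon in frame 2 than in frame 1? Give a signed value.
+0.3

Distance in frame 1: 2.6. Distance in frame 2: 2.9.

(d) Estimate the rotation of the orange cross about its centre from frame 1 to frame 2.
25° clockwise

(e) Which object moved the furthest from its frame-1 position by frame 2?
the green circle

(moved 4.4; next 3.0)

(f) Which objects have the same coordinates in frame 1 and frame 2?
the red triangle, the orange star, the yellow hexagon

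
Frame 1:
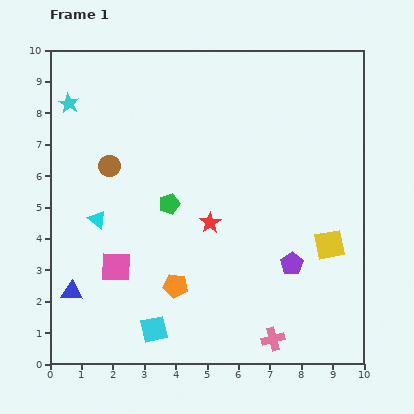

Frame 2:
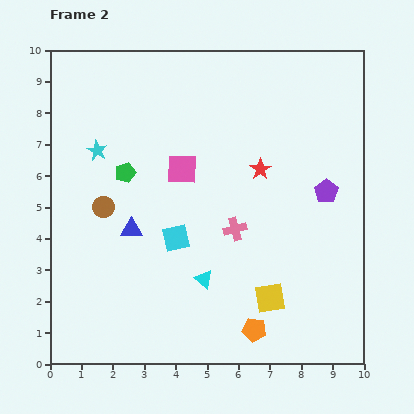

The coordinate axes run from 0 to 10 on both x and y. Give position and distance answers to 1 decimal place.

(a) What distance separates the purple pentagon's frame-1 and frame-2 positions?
2.5

The purple pentagon moved from (7.7, 3.2) to (8.8, 5.5), a distance of √(1.1² + 2.3²) ≈ 2.5.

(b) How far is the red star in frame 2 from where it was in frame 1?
2.3

The red star moved from (5.1, 4.5) to (6.7, 6.2), a distance of √(1.6² + 1.7²) ≈ 2.3.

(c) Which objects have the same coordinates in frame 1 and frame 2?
none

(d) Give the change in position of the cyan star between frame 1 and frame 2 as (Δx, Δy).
(0.9, -1.5)

The cyan star was at (0.6, 8.3) in frame 1 and (1.5, 6.8) in frame 2.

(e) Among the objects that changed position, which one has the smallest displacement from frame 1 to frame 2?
the brown circle

(moved 1.3)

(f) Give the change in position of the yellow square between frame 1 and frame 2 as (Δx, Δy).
(-1.9, -1.7)

The yellow square was at (8.9, 3.8) in frame 1 and (7.0, 2.1) in frame 2.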